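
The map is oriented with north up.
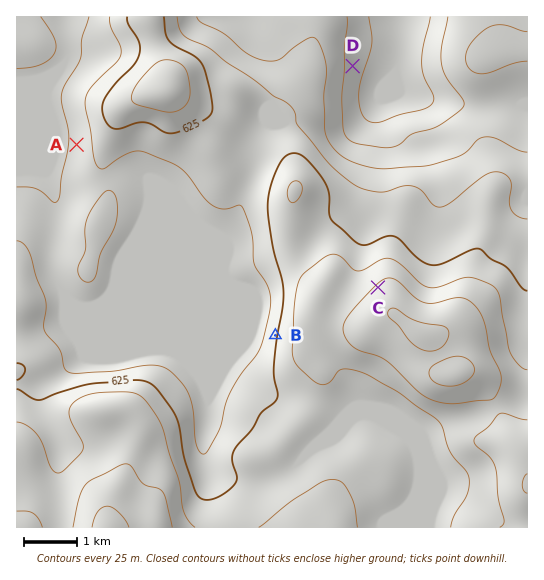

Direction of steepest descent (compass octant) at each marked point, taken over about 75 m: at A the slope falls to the W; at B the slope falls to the W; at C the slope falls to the NW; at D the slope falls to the E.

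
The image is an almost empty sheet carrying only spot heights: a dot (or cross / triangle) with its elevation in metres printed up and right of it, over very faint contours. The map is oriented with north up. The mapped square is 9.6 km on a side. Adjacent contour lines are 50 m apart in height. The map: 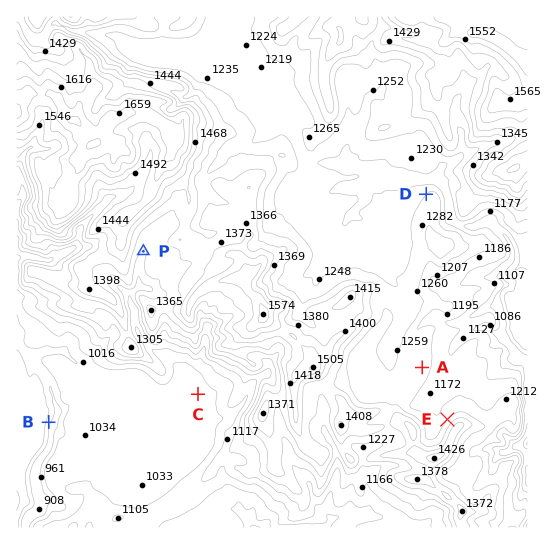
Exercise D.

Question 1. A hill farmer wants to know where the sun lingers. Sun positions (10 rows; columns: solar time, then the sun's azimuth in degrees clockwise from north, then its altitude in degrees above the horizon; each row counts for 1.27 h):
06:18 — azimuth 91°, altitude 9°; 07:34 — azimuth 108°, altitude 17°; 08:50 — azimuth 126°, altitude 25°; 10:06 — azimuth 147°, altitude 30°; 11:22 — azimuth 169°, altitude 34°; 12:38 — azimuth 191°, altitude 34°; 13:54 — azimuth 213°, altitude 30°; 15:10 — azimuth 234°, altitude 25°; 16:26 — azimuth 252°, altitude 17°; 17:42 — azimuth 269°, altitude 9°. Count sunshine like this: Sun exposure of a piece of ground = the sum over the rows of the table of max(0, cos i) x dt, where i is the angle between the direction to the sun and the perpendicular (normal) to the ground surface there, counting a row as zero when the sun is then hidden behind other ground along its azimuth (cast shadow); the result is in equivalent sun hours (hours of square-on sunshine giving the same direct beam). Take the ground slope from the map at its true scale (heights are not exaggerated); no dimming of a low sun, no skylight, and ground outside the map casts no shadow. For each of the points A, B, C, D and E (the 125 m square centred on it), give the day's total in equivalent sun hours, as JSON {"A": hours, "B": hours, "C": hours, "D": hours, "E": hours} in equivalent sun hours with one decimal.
{"A": 5.2, "B": 5.5, "C": 4.8, "D": 4.0, "E": 3.3}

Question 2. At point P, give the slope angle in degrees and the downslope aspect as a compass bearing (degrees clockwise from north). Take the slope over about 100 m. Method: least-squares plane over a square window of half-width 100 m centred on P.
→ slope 6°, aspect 157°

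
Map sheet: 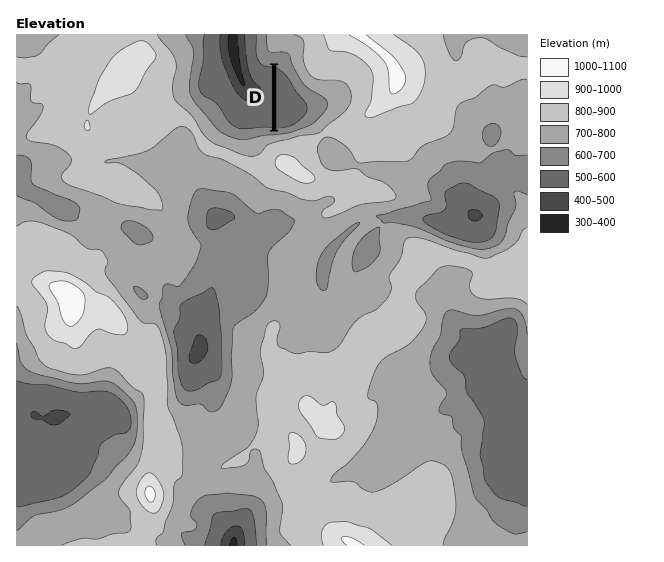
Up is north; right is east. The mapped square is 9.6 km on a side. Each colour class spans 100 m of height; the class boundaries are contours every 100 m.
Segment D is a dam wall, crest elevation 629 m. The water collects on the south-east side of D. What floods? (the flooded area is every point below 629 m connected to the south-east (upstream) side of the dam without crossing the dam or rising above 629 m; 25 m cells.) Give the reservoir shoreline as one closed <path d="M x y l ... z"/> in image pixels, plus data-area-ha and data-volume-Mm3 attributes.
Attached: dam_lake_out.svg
<path d="M279 66l-3 1 1 63 12-1 6-3 14-13 0-9-1-3-9-9-8-15-12-11z" data-area-ha="50" data-volume-Mm3="34.13"/>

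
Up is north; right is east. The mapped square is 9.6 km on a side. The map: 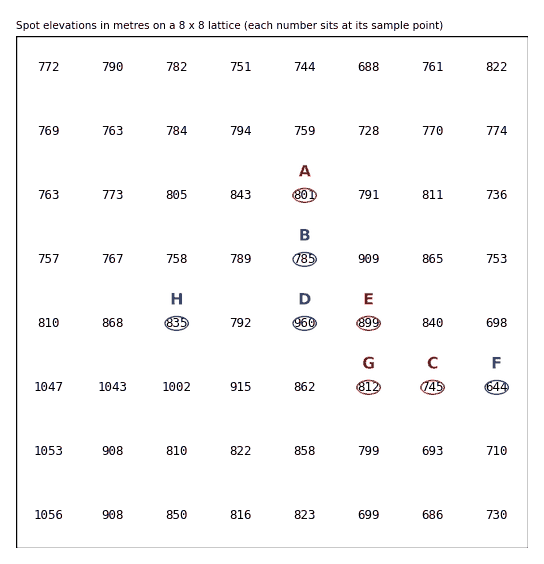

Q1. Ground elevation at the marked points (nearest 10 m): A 800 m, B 780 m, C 740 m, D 960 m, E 900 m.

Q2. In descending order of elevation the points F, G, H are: H G F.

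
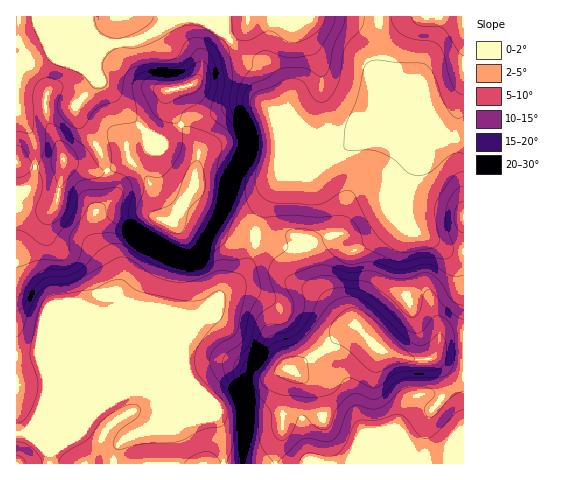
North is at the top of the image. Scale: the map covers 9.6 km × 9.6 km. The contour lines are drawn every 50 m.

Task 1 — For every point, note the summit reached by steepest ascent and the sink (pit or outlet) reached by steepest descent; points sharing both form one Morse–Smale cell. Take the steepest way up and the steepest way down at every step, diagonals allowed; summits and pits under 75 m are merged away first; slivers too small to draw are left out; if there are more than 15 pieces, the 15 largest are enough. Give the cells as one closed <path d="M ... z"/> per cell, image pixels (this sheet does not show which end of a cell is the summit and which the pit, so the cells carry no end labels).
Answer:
<path d="M378 16l-361 0-1 93 59-3 2 10 5 11 17 21 8 21 3 1 21-9 22 26 9 17 4 17 24 1 41 20 25-2 4-26 21-40 47-20 7 0 9-5 33-26 48 15 25 0-19-23-39-16-7-5-5-19 2-32z"/><path d="M256 240l-2 11-10 22-23 21-7 12-20 12-99 41-55 55 6-18 0-20-6-20-1-2-22 2-1 107 260 1 0-11 7-25 1-37 7-19 13-11 25-15 13-14 13-2 7 3-16-13-27-28-13-5-9-8-5-10-2-14-5-7z"/><path d="M382 123l-5 0-9 6-24 20-9 5-7 0-47 20-21 40-4 15 0 12 29 7 5 7 2 14 5 10 9 8 13 5 27 28 11 8 21 20 24 9 22 3 11-5 7-15 22-3 0-198-39-1z"/><path d="M355 330l-13 2-13 14-25 15-13 11-7 19-1 37-7 25 0 10 187 1 1-125-19 0-4 3-9 16-13 2-36-9z"/><path d="M64 161l-7 41-5 6-9 2-27-4 0 149 23-1 1 2 6 20 0 20-5 17 46-48 18-40 16-23-5-10-1-19-20-34-2-11 3-17 13-10 4-7-4-20-1-3-13 1z"/><path d="M131 161l-23 10 5 23-4 7-13 10-2 6 0 19 6 13 13 18 3 11 0 14 5 10-16 23-17 41 7-7 9-5 90-36 15-8 5-4 7-12 23-21 11-27 0-6-24 2-41-20-24-1-4-17-9-17z"/><path d="M463 16l-84 1 3 26-2 32 5 19 7 5 39 16 20 23 13 0z"/><path d="M75 106l-59 4 1 95 26 5 9-2 5-6 7-41 31 11 13-1-9-23-17-21-5-11z"/>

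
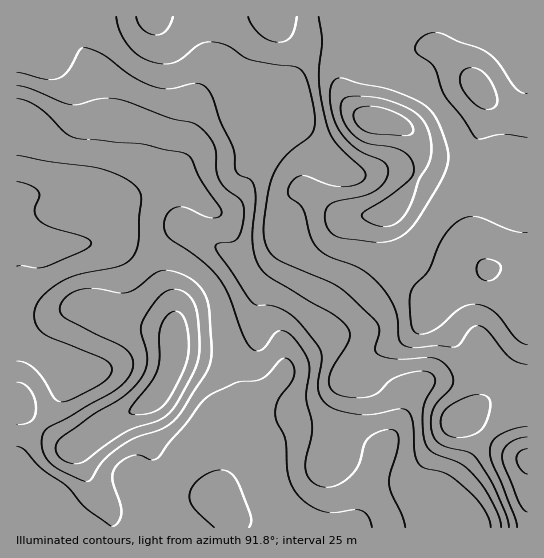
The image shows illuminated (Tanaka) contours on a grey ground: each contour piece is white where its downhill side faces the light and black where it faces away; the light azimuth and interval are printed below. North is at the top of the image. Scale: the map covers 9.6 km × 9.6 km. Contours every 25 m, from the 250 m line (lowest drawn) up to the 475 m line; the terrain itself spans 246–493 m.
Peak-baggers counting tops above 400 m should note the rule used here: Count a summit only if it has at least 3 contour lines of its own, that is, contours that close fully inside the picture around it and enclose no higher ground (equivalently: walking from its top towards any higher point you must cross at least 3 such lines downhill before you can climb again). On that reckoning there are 1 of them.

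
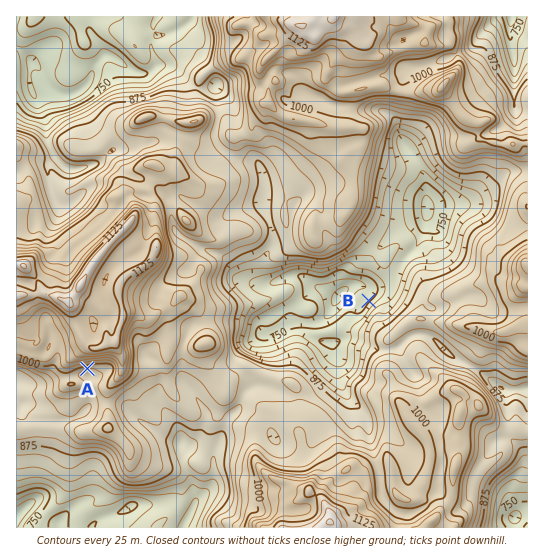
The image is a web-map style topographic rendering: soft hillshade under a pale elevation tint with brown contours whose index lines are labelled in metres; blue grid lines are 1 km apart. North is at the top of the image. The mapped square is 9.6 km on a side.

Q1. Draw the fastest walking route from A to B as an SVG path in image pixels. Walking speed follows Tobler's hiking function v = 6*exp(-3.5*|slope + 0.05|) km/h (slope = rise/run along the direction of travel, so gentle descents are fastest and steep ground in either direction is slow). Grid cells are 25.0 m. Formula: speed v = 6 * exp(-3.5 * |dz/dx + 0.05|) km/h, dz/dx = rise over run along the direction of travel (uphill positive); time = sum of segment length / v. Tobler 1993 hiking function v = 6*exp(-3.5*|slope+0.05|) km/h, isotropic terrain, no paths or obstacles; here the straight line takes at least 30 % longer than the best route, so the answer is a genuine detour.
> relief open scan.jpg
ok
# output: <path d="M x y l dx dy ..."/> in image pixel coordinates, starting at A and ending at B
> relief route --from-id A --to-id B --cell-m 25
<path d="M87 369l4 0 3 1 16 16 3 1 5 0 27-13 24 0 2-1 6-6 2-1 39 0 11-5 4 0 5-3 28 0 11-5 13-14 11-5 8 0 29-15 7-6 24-12"/>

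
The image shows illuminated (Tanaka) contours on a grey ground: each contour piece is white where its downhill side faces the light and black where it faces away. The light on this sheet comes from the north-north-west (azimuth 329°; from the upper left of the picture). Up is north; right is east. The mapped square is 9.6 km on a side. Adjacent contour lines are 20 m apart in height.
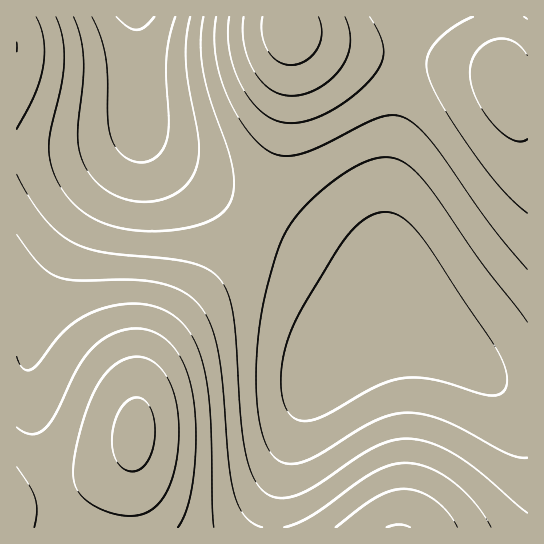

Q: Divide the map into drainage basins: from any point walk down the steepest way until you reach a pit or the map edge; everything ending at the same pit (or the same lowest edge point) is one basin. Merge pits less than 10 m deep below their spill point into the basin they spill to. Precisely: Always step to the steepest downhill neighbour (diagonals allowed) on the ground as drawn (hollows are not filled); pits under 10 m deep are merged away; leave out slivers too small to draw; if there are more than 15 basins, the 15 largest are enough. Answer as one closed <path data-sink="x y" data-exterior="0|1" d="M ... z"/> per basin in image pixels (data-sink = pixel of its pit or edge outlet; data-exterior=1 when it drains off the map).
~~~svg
<path data-sink="381 310" data-exterior="0" d="M290 28l1 35-7 68-9 44-11 31-23 39-61 69-21 28-18 37-4 22-6 70 0 56 396 1 1-435-17-4-8-13-12-5-133-19-45-12-16-7z"/><path data-sink="137 17" data-exterior="1" d="M287 16l-271 1 1 511 114-1 1-72 7-64 6-24 14-25 10-15 72-82 15-23 16-37 11-46 5-38 3-62z"/><path data-sink="413 17" data-exterior="1" d="M501 16l-212 0-1 7 1 4 10 8 47 14 44 8 83 10 22 5 10 5-4-22z"/>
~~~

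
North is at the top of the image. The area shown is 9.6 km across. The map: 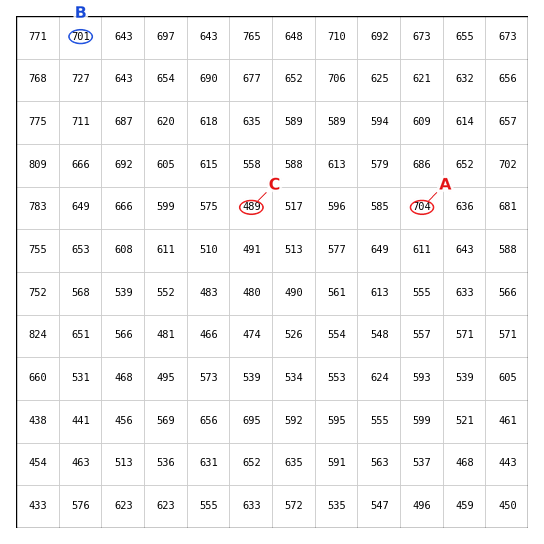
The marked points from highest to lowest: A B C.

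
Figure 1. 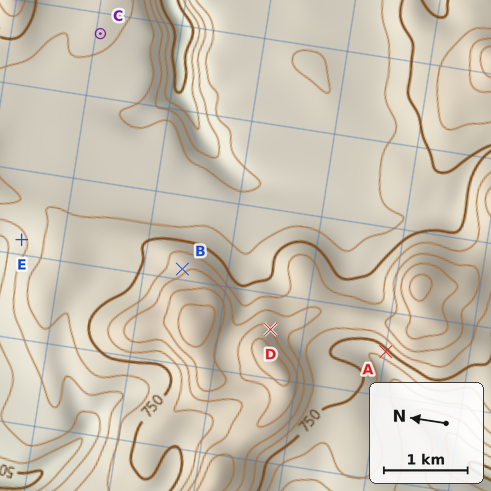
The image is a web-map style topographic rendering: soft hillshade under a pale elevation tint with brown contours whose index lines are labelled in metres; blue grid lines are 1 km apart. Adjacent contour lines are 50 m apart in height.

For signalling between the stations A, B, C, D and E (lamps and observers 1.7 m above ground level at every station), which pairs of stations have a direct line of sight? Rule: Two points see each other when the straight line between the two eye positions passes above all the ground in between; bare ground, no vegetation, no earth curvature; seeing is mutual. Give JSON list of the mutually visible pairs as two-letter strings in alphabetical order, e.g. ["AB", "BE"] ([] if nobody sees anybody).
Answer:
["AD", "BC", "CD"]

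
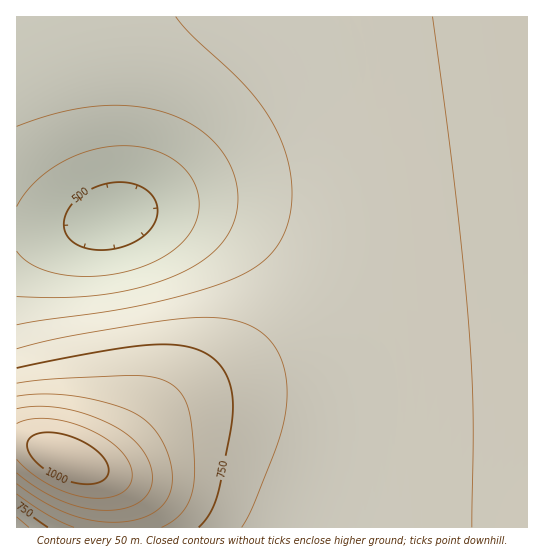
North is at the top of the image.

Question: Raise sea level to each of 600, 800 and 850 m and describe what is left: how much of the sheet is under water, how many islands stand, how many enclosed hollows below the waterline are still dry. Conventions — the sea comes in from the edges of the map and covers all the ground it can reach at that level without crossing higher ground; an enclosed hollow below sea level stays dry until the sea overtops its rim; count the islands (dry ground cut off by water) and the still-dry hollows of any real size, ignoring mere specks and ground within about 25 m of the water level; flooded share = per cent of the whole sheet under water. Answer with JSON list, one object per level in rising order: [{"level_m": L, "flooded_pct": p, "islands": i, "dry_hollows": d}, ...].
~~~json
[{"level_m": 600, "flooded_pct": 14, "islands": 0, "dry_hollows": 0}, {"level_m": 800, "flooded_pct": 90, "islands": 0, "dry_hollows": 0}, {"level_m": 850, "flooded_pct": 94, "islands": 0, "dry_hollows": 0}]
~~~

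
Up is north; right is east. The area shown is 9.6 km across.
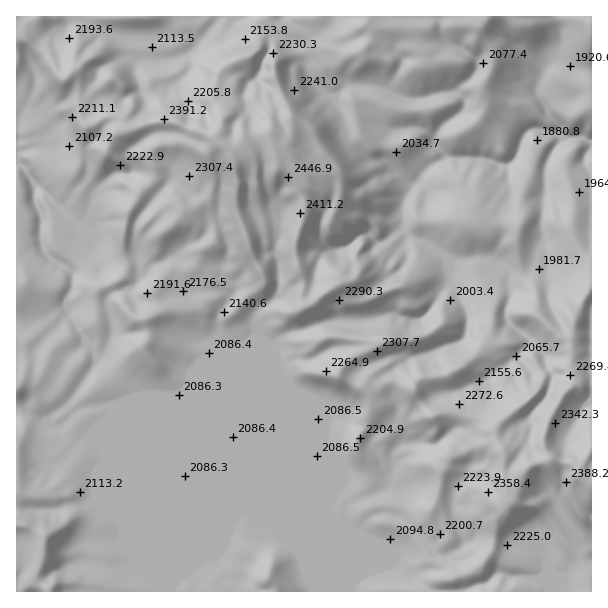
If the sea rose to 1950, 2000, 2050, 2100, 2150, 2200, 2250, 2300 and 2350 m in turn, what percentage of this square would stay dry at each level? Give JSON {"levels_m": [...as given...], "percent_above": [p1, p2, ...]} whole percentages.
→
{"levels_m": [1950, 2000, 2050, 2100, 2150, 2200, 2250, 2300, 2350], "percent_above": [95, 90, 84, 58, 42, 31, 22, 14, 8]}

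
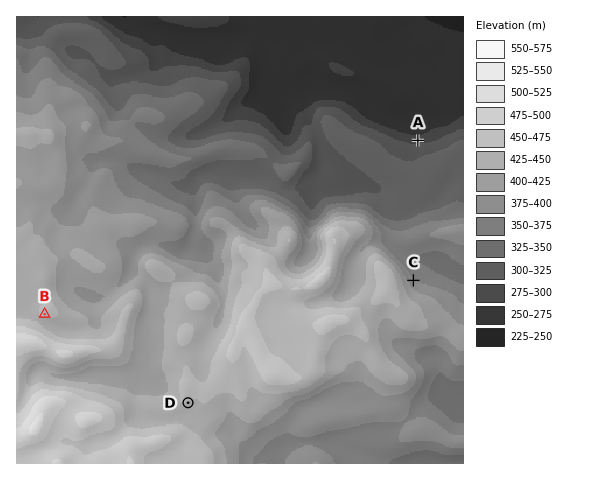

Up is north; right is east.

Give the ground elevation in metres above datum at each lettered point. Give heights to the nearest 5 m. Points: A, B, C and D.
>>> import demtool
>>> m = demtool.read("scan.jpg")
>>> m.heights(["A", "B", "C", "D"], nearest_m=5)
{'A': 290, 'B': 480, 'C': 405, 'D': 475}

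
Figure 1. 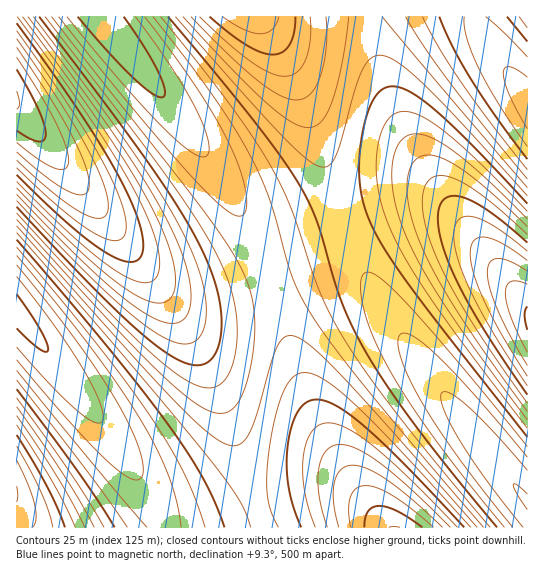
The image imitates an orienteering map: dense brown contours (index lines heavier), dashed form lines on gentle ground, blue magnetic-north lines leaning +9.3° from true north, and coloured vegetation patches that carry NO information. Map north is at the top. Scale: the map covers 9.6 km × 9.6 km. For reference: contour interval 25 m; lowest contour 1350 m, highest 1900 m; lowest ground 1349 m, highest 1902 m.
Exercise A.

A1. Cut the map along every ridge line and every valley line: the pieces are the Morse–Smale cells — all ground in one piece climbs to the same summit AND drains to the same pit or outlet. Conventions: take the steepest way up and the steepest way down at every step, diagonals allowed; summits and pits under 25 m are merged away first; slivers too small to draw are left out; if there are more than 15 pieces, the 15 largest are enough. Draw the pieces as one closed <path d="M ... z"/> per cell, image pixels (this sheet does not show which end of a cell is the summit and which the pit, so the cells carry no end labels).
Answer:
<path d="M17 107l-1 206 59 73 46 64 36 59 6 12 0 7 100 0-38-121-28-61-30-48-34-45z"/><path d="M101 16l-85 1 1 92 83 101 48 63 18 18 19 8 21 0 25-6 38-12-5-18-16-37-29-52-39-56z"/><path d="M350 257l-25 4-56 20 43 128 17 36 20 33 37 50 141 0 1-27-92-116-43-62-33-60z"/><path d="M423 197l-36 4-42 14-2 4 20 50 30 54 59 83 75 94 1-194-69-88-18-15z"/><path d="M259 16l-158 1 99 129 29 45 20 39 10 9 14 0 66-22 2-4-38-118-20-42z"/><path d="M475 16l-109 0-1 5 23 73 27 57 37 58 75 96 1-207-43-59-8-13z"/><path d="M270 281l-64 18-27-2-9-4-13-10-1 2 29 41 28 52 19 48 32 101 121 1-36-50-32-57-13-32z"/><path d="M365 16l-105 1 23 36 20 42 38 120 46-14 23-4 25 3 20 15 1-2-41-62-18-34-22-62z"/><path d="M17 313l-1 196 7 10 1 8 138 1 1-7-6-12-36-59-46-64z"/><path d="M342 216l-69 23-14 0-8-7 18 47 4 1 62-21 15-2 9 6z"/><path d="M527 16l-51 1 1 9 8 13 42 58z"/>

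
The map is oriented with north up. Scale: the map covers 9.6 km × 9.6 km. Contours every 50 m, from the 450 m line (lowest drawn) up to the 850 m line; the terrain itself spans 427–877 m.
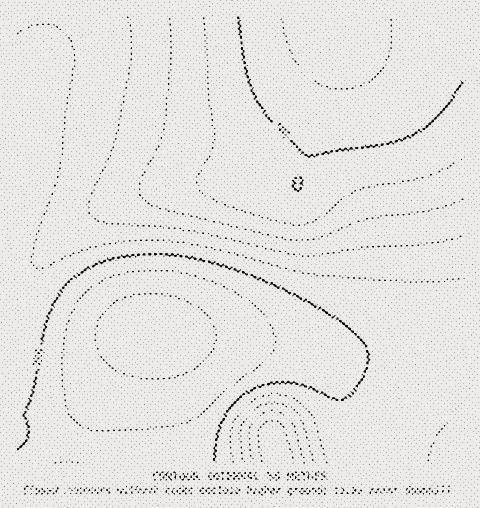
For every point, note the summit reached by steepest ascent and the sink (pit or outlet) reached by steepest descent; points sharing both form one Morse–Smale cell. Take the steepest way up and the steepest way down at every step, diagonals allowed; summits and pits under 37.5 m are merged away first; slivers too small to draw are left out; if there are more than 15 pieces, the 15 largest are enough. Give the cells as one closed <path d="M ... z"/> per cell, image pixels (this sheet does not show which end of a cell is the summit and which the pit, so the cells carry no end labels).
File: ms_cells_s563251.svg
<path d="M463 16l-447 1 1 447 60-1 16-50 14-30 23-37 13-13 5-2 121 14 54 12 25 0 28-4 68-17 20-3z"/><path d="M157 331l-14 2-13 13-17 26-20 41-16 51 280-1-13-65-12-21-13-12-24-12-24-7-74-8z"/><path d="M463 333l-19 3-51 14-45 7-25 0-42-10-5 1 19 5 18 8 12 9 11 12 9 20 12 62 106 0z"/>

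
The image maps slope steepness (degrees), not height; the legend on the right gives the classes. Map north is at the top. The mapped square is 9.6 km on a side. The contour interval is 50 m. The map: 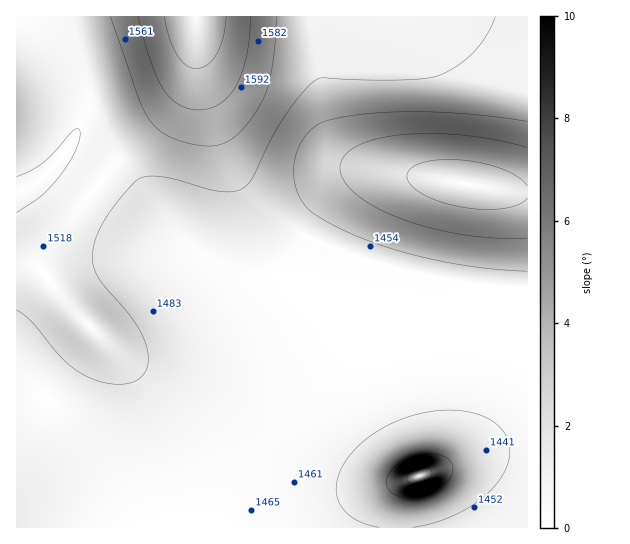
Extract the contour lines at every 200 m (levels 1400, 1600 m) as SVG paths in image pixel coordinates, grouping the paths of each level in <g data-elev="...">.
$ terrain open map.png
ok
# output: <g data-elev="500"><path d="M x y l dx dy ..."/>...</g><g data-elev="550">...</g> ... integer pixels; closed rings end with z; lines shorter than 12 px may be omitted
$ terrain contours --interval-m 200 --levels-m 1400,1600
<g data-elev="1400"><path d="M402 497l-11-5-3-3-2-6 3-10 10-10 14-7 16-2 13 2 9 6 2 5-1 7-4 7-7 7-19 8-11 2z"/><path d="M527 238l-30 0-32-3-32-6-30-10-26-11-20-13-12-13-5-13 1-7 3-5 11-10 19-7 25-5 31-2 33 2 34 5 30 8"/></g><g data-elev="1600"><path d="M138 17l13 46 12 26 7 9 9 7 10 4 10 1 11-2 11-5 8-8 8-10 5-14 5-16 4-38"/></g>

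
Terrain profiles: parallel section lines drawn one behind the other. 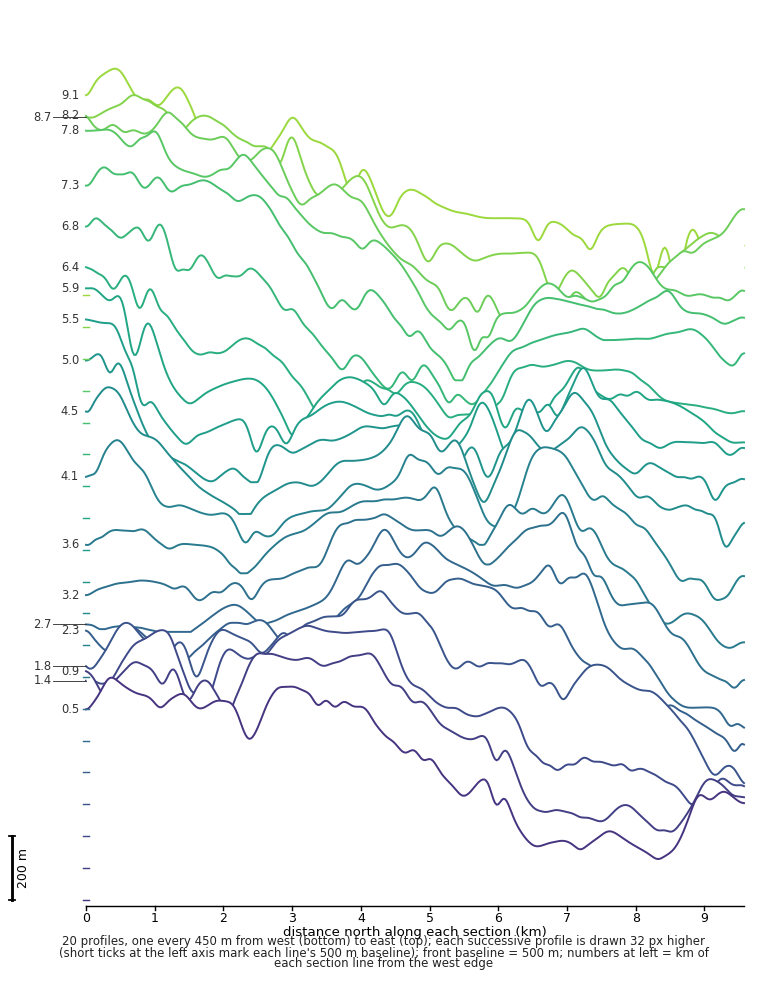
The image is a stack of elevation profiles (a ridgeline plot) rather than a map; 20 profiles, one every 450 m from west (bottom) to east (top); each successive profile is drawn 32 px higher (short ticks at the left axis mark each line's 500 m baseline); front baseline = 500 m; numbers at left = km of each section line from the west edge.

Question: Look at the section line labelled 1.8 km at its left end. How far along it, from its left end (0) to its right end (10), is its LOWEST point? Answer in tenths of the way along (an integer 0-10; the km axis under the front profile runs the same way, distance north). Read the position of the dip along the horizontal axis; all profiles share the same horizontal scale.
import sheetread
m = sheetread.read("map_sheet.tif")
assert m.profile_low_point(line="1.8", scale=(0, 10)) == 10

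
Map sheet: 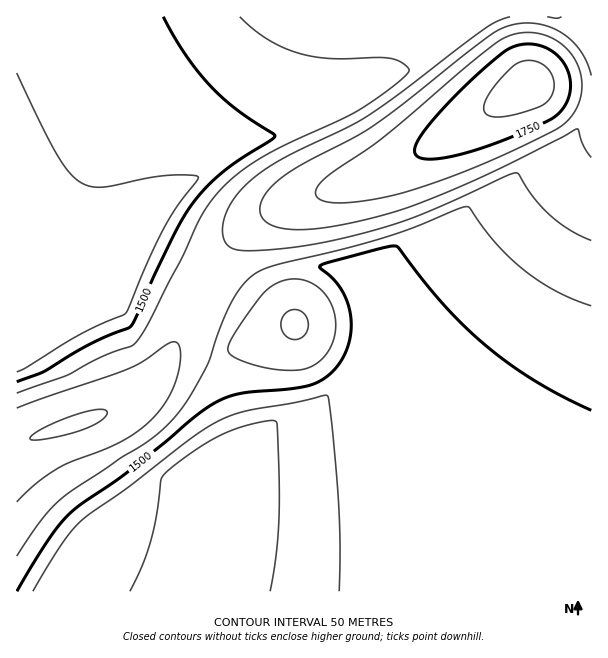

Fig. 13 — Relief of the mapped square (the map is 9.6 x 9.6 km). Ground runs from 1350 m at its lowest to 1830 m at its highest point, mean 1520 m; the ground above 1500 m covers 44.2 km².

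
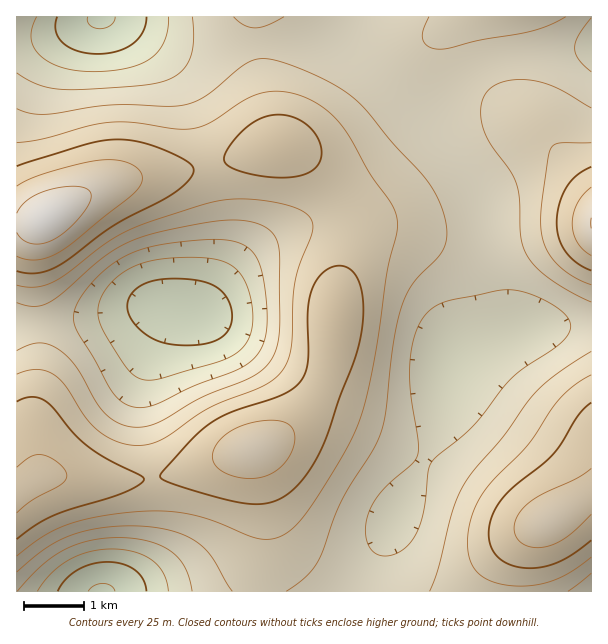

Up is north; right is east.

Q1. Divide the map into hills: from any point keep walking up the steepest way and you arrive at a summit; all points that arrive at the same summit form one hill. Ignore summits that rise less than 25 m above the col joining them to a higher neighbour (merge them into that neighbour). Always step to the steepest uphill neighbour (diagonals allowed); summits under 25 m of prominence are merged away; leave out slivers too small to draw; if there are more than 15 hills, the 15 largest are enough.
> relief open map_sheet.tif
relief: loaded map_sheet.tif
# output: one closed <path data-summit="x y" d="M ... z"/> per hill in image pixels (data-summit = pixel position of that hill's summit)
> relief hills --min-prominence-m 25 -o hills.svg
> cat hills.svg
<path data-summit="254 449" d="M437 132l-1 6-6 8-49 46-31 18-48 14-32 16-16 12-25 24-28 34-25 0-7 5-15 30-12 41 0 34 10 56 4 28-2 27-4 17-11 19-10 11-18 14 249-1 2-12 18-31 54-110 12-37 6-38 10-8 29-12 15-10-12-45-6-64-4-23-12-21z"/><path data-summit="47 218" d="M354 16l-337 0-1 308 14 1 48-5 44-7 21-6 28 0 17 5 10 0 13-12 18-24 32-30 33-18 56-18 18-10 39-31 29-31 0-7-17-19-30-24-45-46-1-4z"/><path data-summit="591 224" d="M591 16l-235 0-13 22 12 16 34 34 30 24 15 16 46 64 7 21 6 66 13 53 0 4 30-10 42 0 14-2z"/><path data-summit="548 521" d="M591 325l-55 1-15 4-47 19-12 6-10 8-6 38-12 37-54 110-18 31-2 8 0 5 232-1z"/><path data-summit="17 492" d="M171 307l-28 0-44 11-83 8 1 266 93 0 19-14 13-15 9-20 5-25-2-32-12-66 0-34 8-29 16-37 7-8 8-3z"/>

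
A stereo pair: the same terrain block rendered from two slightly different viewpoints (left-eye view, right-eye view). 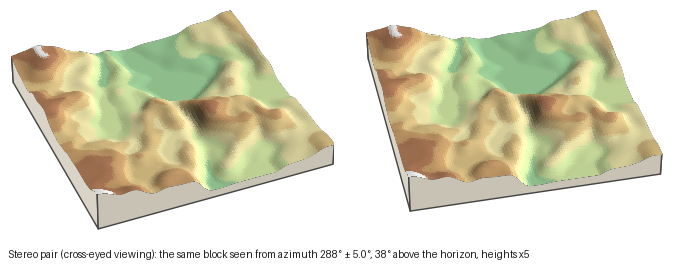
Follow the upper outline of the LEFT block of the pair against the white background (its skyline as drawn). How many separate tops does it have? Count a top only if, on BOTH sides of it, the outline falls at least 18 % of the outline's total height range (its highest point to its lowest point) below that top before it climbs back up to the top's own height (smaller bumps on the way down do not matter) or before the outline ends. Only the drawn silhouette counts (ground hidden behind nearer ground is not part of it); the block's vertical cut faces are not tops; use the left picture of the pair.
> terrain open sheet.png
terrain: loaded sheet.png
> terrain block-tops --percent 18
1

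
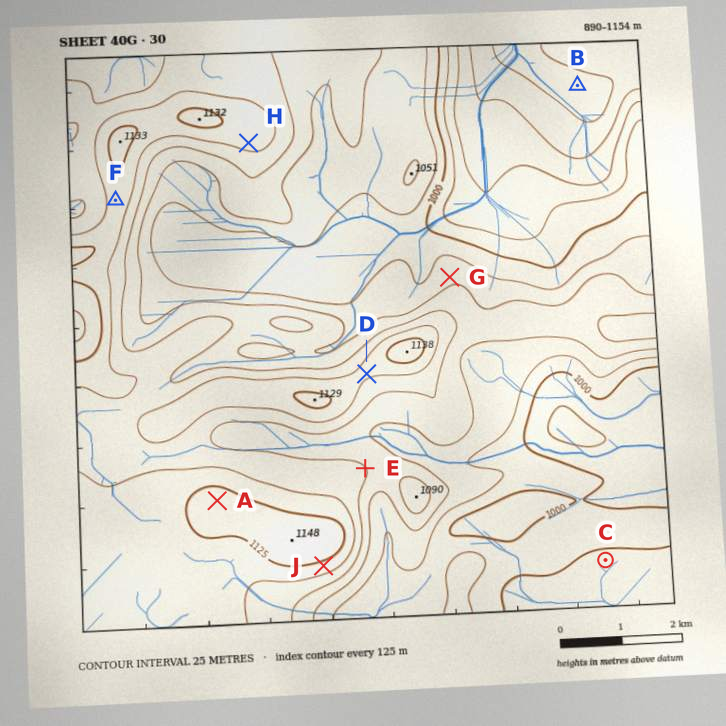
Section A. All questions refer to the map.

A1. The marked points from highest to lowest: A C B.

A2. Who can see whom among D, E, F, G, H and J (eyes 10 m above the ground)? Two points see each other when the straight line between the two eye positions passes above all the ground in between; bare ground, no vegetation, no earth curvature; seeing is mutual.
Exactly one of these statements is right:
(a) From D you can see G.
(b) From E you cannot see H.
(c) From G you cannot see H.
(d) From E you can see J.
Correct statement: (b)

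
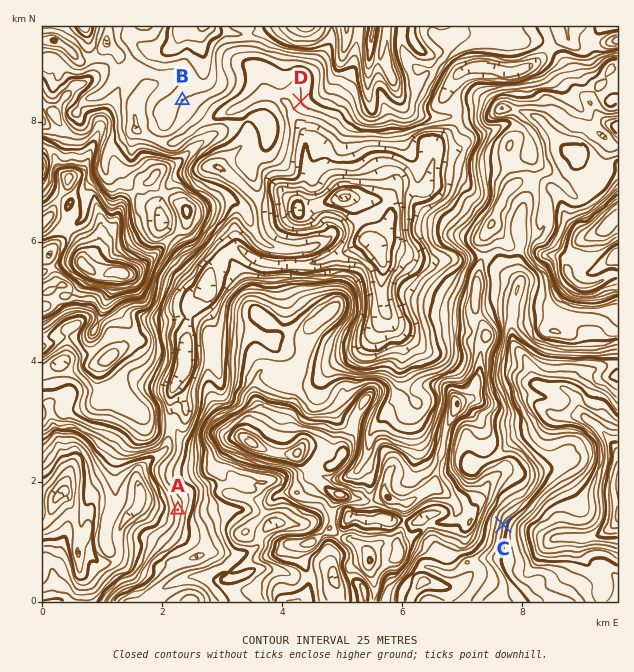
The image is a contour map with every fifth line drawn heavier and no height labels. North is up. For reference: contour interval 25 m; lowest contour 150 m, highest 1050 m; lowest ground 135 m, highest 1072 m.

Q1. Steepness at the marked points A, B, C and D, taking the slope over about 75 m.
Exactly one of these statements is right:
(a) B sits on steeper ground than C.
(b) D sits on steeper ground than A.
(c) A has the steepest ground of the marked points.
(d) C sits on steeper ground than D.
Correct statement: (d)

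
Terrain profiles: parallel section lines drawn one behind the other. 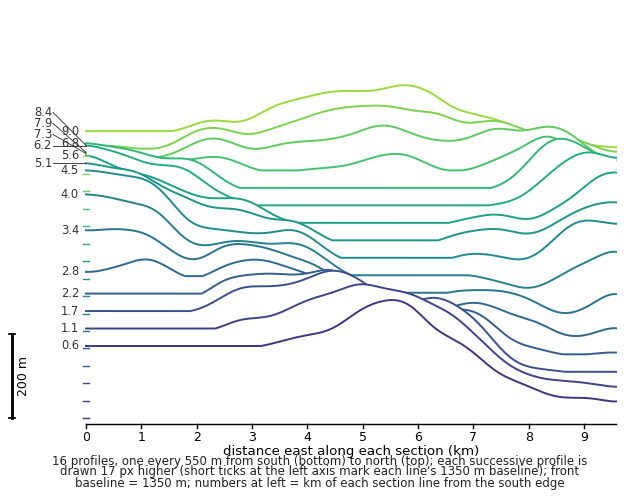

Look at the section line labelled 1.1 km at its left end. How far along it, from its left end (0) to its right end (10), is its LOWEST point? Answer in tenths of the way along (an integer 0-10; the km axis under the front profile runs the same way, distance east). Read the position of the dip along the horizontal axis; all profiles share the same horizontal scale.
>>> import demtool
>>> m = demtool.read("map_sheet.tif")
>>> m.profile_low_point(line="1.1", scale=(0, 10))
10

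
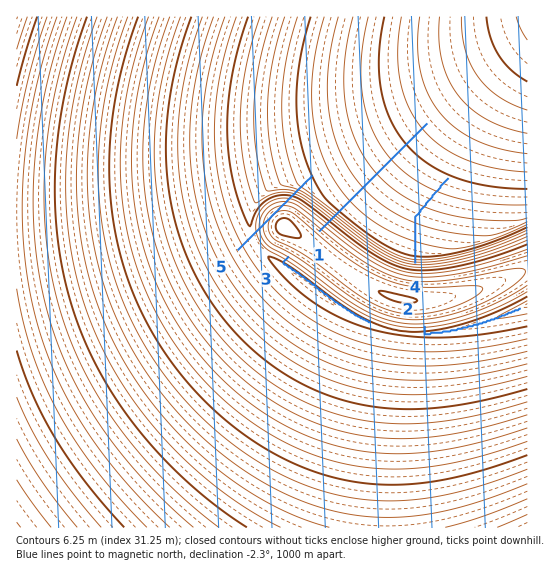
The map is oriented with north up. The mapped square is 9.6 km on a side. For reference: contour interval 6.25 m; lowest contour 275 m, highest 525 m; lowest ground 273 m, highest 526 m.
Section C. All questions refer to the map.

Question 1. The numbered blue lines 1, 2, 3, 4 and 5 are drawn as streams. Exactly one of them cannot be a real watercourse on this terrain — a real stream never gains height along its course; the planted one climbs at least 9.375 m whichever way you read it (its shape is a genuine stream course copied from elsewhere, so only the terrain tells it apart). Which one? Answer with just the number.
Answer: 5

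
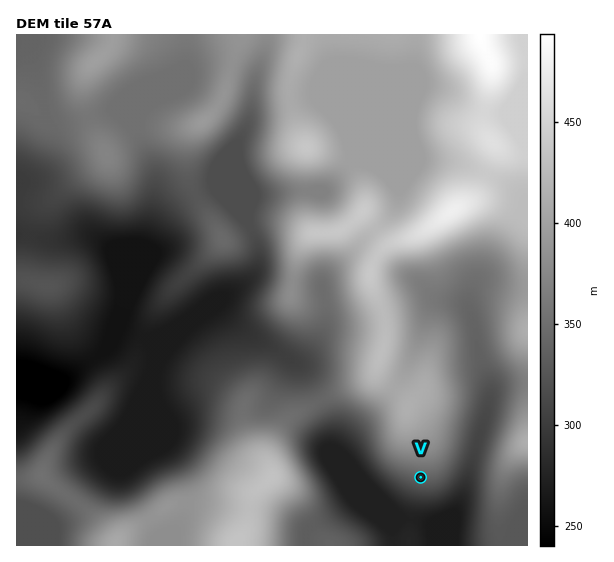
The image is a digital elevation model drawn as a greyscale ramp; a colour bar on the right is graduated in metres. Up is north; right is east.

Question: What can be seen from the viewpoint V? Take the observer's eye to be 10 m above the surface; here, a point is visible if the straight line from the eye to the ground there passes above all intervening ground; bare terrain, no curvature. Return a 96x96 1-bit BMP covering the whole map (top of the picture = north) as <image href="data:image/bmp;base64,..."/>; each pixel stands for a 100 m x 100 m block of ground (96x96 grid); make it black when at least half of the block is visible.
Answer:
<image width="96" height="96" href="data:image/bmp;base64,Qk2+BAAAAAAAAD4AAAAoAAAAYAAAAGAAAAABAAEAAAAAAIAEAAATCwAAEwsAAAIAAAAAAAAA////AAAAAAAAAAAAAB/8P/////8AAAAAAA/8f/////8AAAAAAA////////MAAAAAAA///////+AAAAAAAA///////+AAAAAAAA///////+AAAAAAAAf//////+AAAAAAAAf/////H+AAAAAAAAP////8D+AAAAAAAAH///n8B+AAAAAAAAD///D+B+AAAAAAAAB//8D+A+AAAAAAAAB//wD+A+AAAAAAAAB//AH+AfAAAAAAAAB/+AH+AfAAAAAAAAD/4AH+APgAAAAAAAD/gAH+AP8AAAAAAAD/AAH8AH8AAAAAAAH/AADwAH8AAAAAAAH+AABAAD4AAAAAAAD+AAAAAB4AAAAAAAD+AAAAAB4AAAAAAAB+AAAAAA4AAAAAAAA8AAAAAAYAAAAAAAAcAAAAAAIAAAAAAAAAAAAAAAIAAAAAAAAAAAAAAAAAAAAAAAAAAAAAAAAAAAAAAAAAAAAAAAAAAAAAAAAAAAAAAAAAAAAAAAAAAAAAAAAAAAAAAAAAAAAAAAAAAAAAAAAAAAAAAAAAAAAAAAAAAAAAAAAAAAAAAAAAAAAAAAAAAAAAAAAAAAAAAAAAAAAAAAAAAAAAAAAAAAAAAAAAAAAAAAAAAAAAAAAAAAAAAAAAAAAAAAAAAAAAAAAAAAAAAAAAAAAAAAAAAAAAAAAAAAAAAAAAAAAAAAAAAAAAAAAAAAAAAAAAAAAAAAAAAAAAAAAAAAAAAAAAAAAAAAAAAAAAAAAAAAAAAAAAAAAAAAAAAAAAAAAAAAAAAAAAAAAAAAAAAAAAAAAAAAAAAAAAAAAAAAAAAAAAAAAAAAAAAAAAAAAAAAAAAAAAAAAAAAAAAAAAAAAAAAAAAAAAAAAAAAAAAAAAAAAAAAAAAAAAAAAAAAAAAAAAAAAAAAAAAAAAAAAAAAAAAAAAAAAAAAAAAAAAAAAAAAAAAAAAAAAAAAAAAAAAAAAAAAAAAAAAAAAAAAAAAAAAAAAAAAAAAAAAAAAAAAAAAAAAAAAAAAAAAAAAAAAAAAAAAAAAAAAAAAAAAAAAAAAAAAAAAAAAAAAAAAAAAAAAAAAAAAAAAAAAAAAAAAAAAAAAAAAAAAAAAAAAAAAAAAAAAAAAAAAAAAAAAAAAAAAAAAAAAAAAAAAAAAAAAAAAAAAAAAAAAAAAAAAAAAAAAAAAAAAAAAAAAAAAAAAAAAAAAAAAAAAAAAAAAAAAAAAAAAAAAAAAAAAAAAAAAAAAAAAAAAAAAAAAAAAAAAAAAAAAAAAAAAAAAAAAAAAAAAAAAAAAAAAAAAAAAAAAAAAAAAAAAAAAAAAAAAAAAAAAAAAAAAAAAAAAAAAAAAAAAAAAAAAAAAAAAAAAAAAAAAAAAAAAAAAAAAAAAAAAAAAAAAAAAAAAAAAAAAAAAAAAAAAAAAAAAAAAAAAAAAAAAAAAAAAAAAAAAAAAAAAAAAAAAAAAAAAAAAAAAAAAAAAAAAAAAAAAAAAAAAAAAAAAAAAAAAAAAAAAAAAAAAAAAAAAAAAAAAAAAAAAAAAAAAAAAAAAAAAAAAAAAAA="/>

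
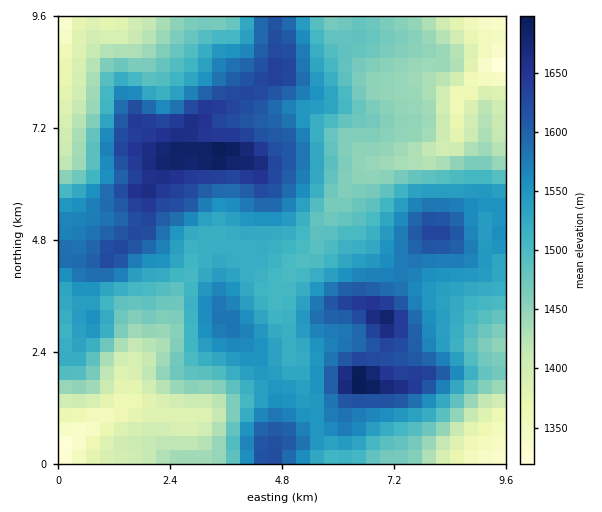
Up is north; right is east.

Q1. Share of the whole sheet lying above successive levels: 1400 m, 90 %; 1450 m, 77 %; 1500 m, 60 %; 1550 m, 36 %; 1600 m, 18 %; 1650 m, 4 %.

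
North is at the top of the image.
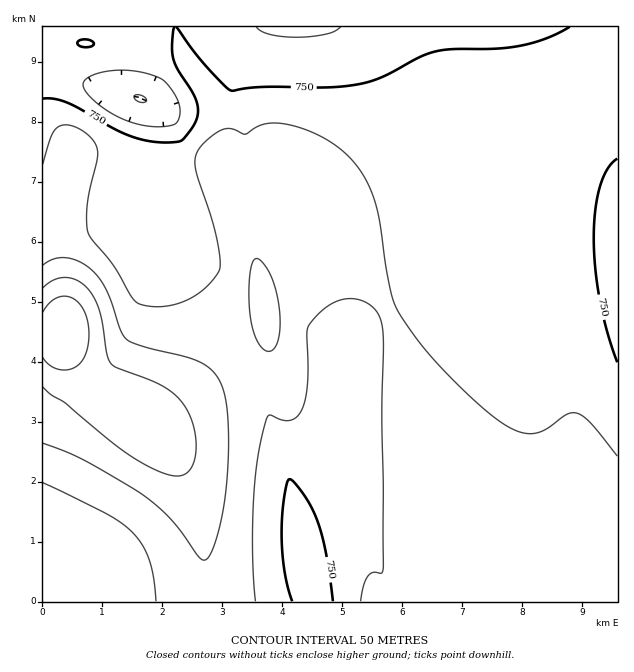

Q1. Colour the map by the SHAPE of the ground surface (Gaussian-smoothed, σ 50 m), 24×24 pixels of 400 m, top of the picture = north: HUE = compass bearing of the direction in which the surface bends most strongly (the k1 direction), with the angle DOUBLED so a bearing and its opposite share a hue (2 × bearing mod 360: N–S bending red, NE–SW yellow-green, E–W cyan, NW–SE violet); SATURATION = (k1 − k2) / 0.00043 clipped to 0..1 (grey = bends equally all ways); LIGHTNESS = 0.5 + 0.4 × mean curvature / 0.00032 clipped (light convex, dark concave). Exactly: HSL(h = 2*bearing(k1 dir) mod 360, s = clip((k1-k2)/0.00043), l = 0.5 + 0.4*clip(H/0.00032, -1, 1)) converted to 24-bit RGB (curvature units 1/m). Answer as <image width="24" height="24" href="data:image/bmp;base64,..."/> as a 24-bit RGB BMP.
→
<image width="24" height="24" href="data:image/bmp;base64,Qk32BgAAAAAAADYAAAAoAAAAGAAAABgAAAABABgAAAAAAMAGAAATCwAAEwsAAAAAAAAAAAAAinl1hHp3fXV9Z2Z/ZWd/kphywMZtsbdui6ZuZn2FUleCNwhzdrdmn85zliCnuKt3jph8fIyAeYmGd4KGd3uEeHqDe3uBfn6AjXtviHtwfXNybGl4aGt4kpxpvMdor7tujqVwZHKDTU2CNwiBd75qg8ZakS2kurN5lp98fYuDeoeIdnyGdXeEeHiDfHuBfn6Aj4Boi31qgHNsdGlzb3Npj6Vfrcpjpr1tjqByYmeBRTGCLxmkb8FnXhy1nmlru7l5nKR8foqFeoGHdXaGdnWEeniCfXyBfoGAjohlin5ngW9nd2Rpenxmh7NZl85hl7ptjJd1ZGCBNgx0UrppaMVkThiQlpl6ub14naZ8f4iHeHqGd3OFeXSEfHiCfn2BfoV+hIlqhHlshWNpfWNmeo9lfcRfgM1nhq5xj4t2aV+COQqAYMNiUcBmSh+EkJp2s793mqZ8foKGenaGenKFfHSEfXmCfoCBfI17doR2gW9/iWWBinSDdqt6c9B0dcF4fJp5jXJ4ak6GPBKnYMVhIBeqVE+HhqB0q8B2lqB8f3yEfnOFfXKFfnWDf3uBf4V+e5l4enSPd2ePdWuXgaOoiseni8ueg6eYlG+WlGt8XByHTsRWYcZiMQyHZYOLgKRzpb51kph7gneEgXKFgHKEf3eCgH2BgI17e6Z0rW2cZ2mgb5u0gsnFk8u6lbGnmXadn1uXnWl5ZxSVfctsWcFnMQ99ZZCPfKZxoLtzj455hHSEgnGEgXSDgHmBgYJ+g5h4fbBy0sQpM75eYs/De8zDjbGvpH6Zq1iWpFaUqluBnRfDhs1xHia2OTaMZZOLeqZvm7Ryh3d2g3KBg3ODgXeCgHyAgod9iKV1gLNw7OFyI/s0AOOHZLKpk3iUp1uDrFKKo1uStSOxutFlkc52PA6VWHGMZ5KGeqRulapxg3R8gnN/gXaBgHqAgH6AhI17j7Bzg61v9evTqe6gAOSqJYCNhmJ1mFp1oluAnmSLuBe6wt2GmMt2QxKHX3eLaZGDeqFujZtygXR8gXV/gHmAfnx/f4F+iZV5l7hxg6Bw9O7X7/DaT46+DjV0eV5zhmVzlGd6ml+K3hG7y+KI1DG/WziQZXmKbZCCep9wiIt1gHZ9f3l/fnt/fX5/gIN9jp13n7pwhJNu8ffP8dfBwlPIIA2CZ152em92h213hS6W2NpY0OWIjhS4cmmLbHuKcZCCeph0gHl7f3l/fXt/fH1/fX+AgYV9laN1pbhwiml1v/te8LVv2SqHYxaLaWd2c3B2fXB0dR2PtuF1yeSAfR2dfXSKcn+KdZGEeop5f3qAfXuAfHyAfH6AfYCAg4h8m6d1q7Nvg2SHgPMA5sYQqCAvhDl6cG51cW50eGl1mRWvtOdvy99AkEGbg3yIeIWLeoyFfnyBfXuBfHuBfH2BfH6BfYCBhYl8oah0rKhwgGCGz9BLq6M3flZOcml3dW52c210ZDl7otkyr+ptrBm8j4p0gId/fIeHfX+CfHuCfHuDfHuCfHyCfH6CfoCBh4p9paZ1ppVvg16HyKdro4lsdm18bWh8dWx8c218VhyDnt1tqud0cSeYhJF6fIl8fIWFe36FenqFfHuEfXuDfXyDfX2Cfn+BiYl9opx2oYVvh1yLxqBvq4txeG+FY2SKZmaSYmKcUBO/od2MidpldkCgg4+FfoyNeYCMeHiJe3mHfXqGfnuEfnyDfn2Df36CiId+nJF3nHZvilyOwZ92sJuDb4uwU4jeXITzPCz/b2HoutS0pSLhmIGciZGZen6Ze3SSfXWOf3eKgHmHgHuFgHyEf3yDgH6Dh4N/lod5mHB1i16Rn8SZrujljdj/Upf/LhzvagCL2pRE5eNnoiSzkqKdioWfiXSciHCYiHKTiHWOh3iJhHuGgXyFgHyEgH2Ehn+BkX97lXGAiWOTiO6mfu5NiVgNMBYDMhQBMwIAs/8Ddv8/OzutiJmNlXqXlG+alG2ZlG+WknKPjHiIh3yHgX2Ff3yGf3yGhn6HjXyBknOIhmmTuZYAcz8ARCAAMxUCXDEOAPKbkf+lA/3zXpp9iotwiXBxjG6AkG2JlGqKk3CCjXiAh36DgH+FfHyHfXuIhHyJjHuJkXWOhnCRzykz40WMjFXrX5L/I1//gv7DefJtSB6EdYlZgYhbhIJhgHlpgWxwi2dzkXBvjn95h4WAf4OFe36He3mJgXmKi3mMj3WPiHWOf5fLmKHWiITXcGjEYg6wo+Rtl9lPYCV2eoVbe4ZZeYVacoBgdWtkg3VnkIltj5F2g4t7fYaCeoCGeHiGf3eHh3eKjXaMjHeM"/>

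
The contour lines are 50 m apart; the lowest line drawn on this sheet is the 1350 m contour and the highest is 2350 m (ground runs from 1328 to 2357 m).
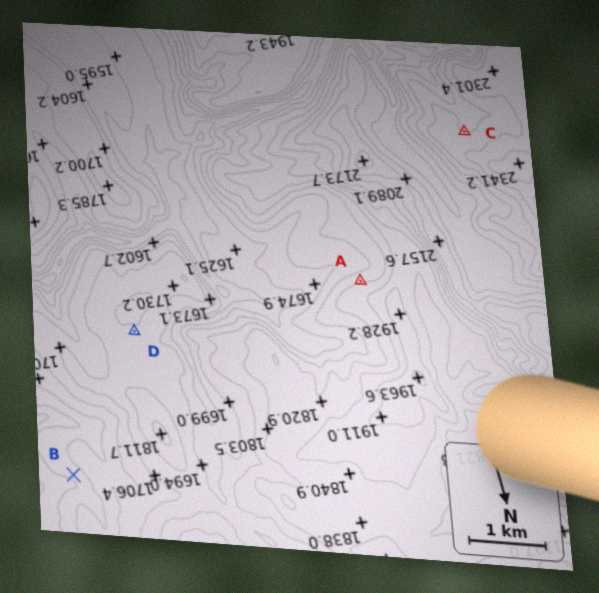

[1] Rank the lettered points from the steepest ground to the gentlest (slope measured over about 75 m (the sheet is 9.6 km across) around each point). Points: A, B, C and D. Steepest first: A B C D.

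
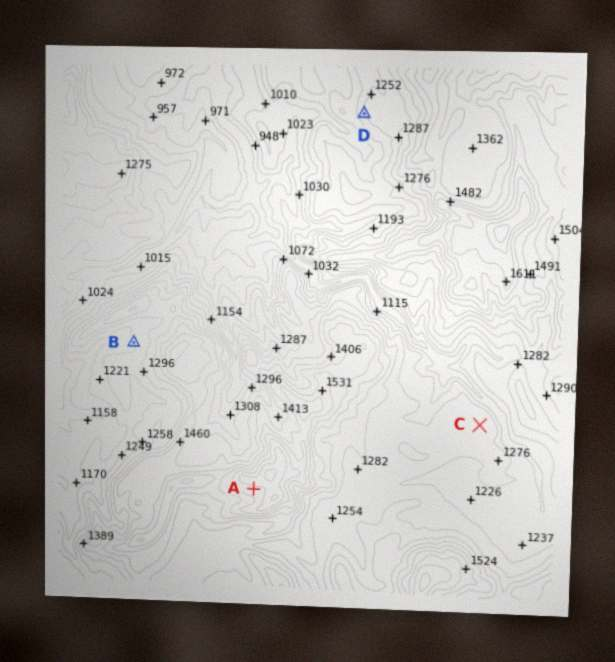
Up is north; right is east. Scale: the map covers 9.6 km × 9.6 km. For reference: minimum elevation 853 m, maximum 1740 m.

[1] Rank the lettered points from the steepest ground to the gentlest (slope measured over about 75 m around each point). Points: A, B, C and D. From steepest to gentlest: D A B C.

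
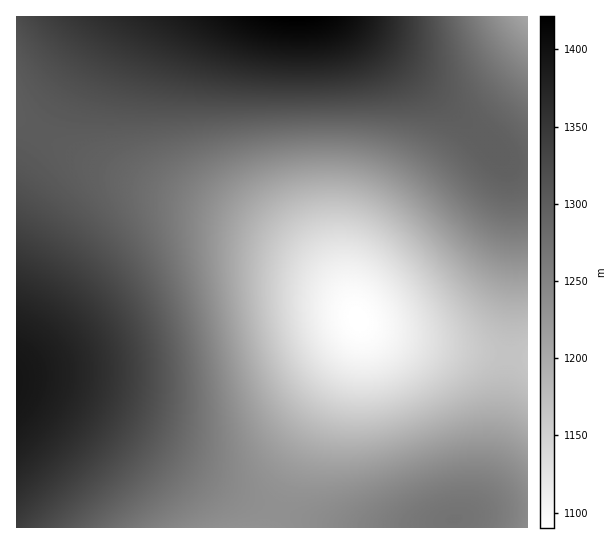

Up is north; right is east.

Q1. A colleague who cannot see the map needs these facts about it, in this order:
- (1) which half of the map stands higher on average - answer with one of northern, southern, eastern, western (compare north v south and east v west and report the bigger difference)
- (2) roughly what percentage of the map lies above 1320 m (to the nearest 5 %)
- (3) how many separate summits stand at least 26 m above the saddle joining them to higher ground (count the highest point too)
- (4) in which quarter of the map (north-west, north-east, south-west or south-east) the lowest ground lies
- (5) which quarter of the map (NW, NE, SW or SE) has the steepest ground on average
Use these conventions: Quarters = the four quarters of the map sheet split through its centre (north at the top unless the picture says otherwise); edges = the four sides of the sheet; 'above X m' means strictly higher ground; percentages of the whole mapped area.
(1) Taken as a whole, the western half is higher than the eastern.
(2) About 25 % of the map lies above 1320 m.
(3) There are 3 summits with 26 m or more of prominence.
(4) Look to the south-east quarter for the lowest ground.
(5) Slopes are steepest in the north-east quarter.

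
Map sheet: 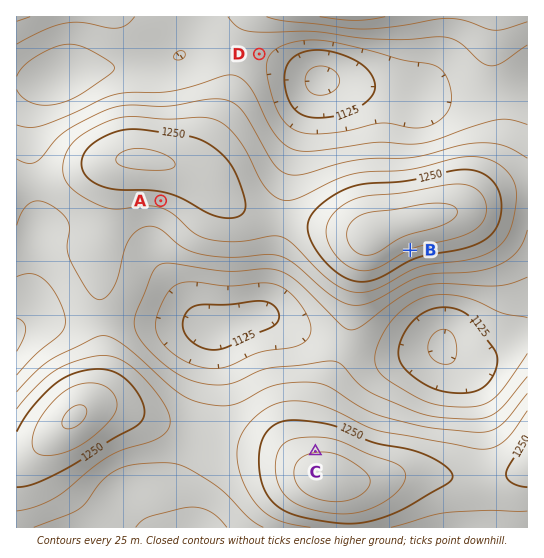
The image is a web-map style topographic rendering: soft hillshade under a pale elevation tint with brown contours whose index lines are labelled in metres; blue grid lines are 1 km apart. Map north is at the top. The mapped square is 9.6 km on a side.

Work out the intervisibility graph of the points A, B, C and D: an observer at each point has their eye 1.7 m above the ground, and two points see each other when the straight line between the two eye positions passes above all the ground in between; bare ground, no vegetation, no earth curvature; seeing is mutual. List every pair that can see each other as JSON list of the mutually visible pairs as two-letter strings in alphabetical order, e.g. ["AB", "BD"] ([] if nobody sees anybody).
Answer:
["AC", "BC"]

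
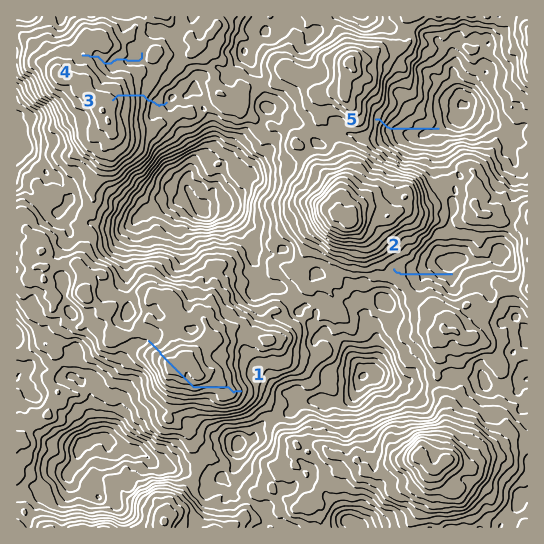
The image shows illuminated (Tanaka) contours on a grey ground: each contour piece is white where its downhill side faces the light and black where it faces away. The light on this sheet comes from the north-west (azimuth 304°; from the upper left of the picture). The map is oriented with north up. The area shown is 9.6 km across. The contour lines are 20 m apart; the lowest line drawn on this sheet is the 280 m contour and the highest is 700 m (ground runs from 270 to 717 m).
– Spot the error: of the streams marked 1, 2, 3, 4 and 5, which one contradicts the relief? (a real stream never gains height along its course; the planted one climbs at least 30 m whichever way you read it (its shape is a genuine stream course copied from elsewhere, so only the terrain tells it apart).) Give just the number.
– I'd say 1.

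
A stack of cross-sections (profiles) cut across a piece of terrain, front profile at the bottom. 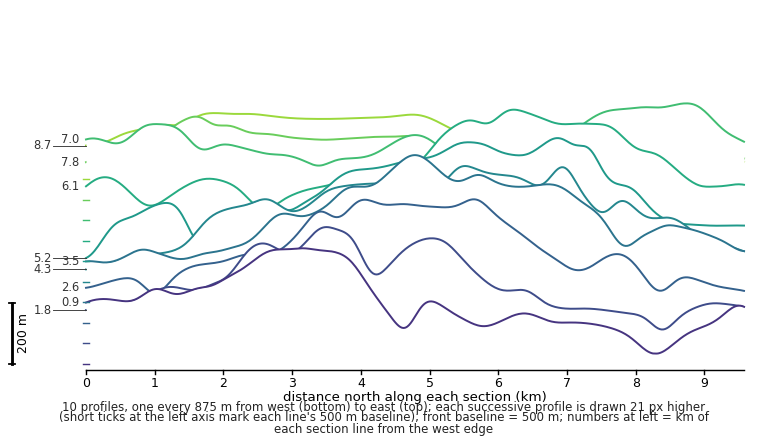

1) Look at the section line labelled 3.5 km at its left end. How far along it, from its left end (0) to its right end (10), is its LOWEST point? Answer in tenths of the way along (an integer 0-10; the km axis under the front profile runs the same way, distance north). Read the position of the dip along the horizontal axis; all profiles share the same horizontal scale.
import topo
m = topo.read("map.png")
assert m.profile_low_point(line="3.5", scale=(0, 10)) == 0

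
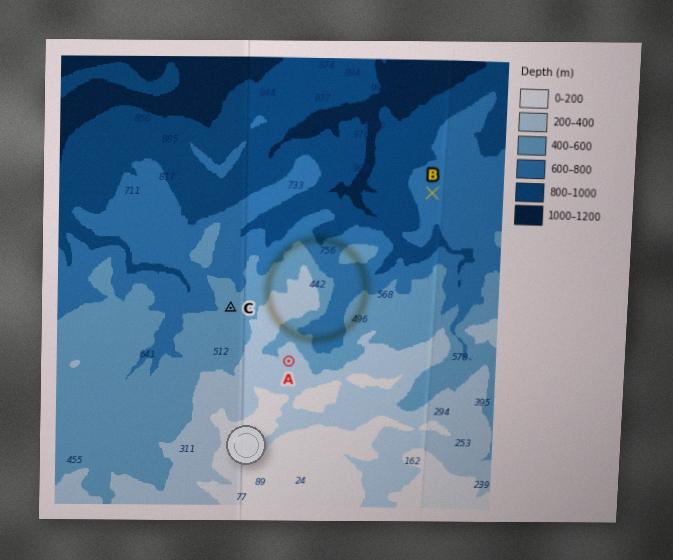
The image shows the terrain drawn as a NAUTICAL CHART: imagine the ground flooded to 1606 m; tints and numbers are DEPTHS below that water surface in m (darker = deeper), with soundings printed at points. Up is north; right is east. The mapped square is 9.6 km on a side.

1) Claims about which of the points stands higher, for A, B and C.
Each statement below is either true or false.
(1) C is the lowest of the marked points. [false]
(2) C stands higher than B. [true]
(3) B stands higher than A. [false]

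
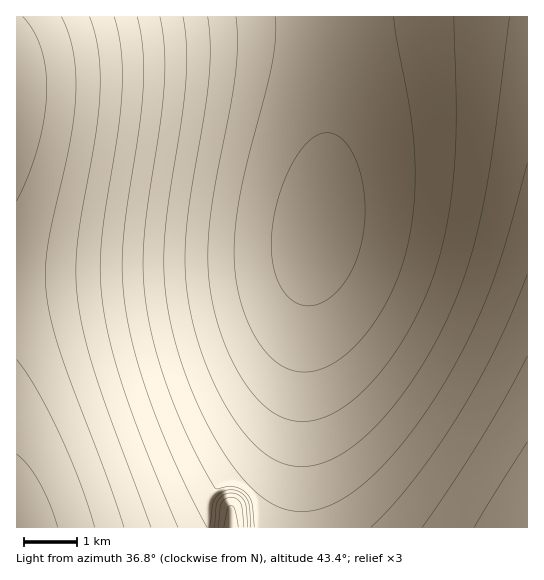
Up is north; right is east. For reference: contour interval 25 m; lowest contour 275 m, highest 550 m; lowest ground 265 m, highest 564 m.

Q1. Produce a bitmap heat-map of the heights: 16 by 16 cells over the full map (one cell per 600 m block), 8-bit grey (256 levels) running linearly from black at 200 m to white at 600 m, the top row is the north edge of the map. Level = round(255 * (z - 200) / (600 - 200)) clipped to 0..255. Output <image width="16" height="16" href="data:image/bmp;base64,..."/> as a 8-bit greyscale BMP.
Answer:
<image width="16" height="16" href="data:image/bmp;base64,Qk02BQAAAAAAADYEAAAoAAAAEAAAABAAAAABAAgAAAAAAAABAAATCwAAEwsAAAABAAAAAAAAAAAAAAEBAQACAgIAAwMDAAQEBAAFBQUABgYGAAcHBwAICAgACQkJAAoKCgALCwsADAwMAA0NDQAODg4ADw8PABAQEAAREREAEhISABMTEwAUFBQAFRUVABYWFgAXFxcAGBgYABkZGQAaGhoAGxsbABwcHAAdHR0AHh4eAB8fHwAgICAAISEhACIiIgAjIyMAJCQkACUlJQAmJiYAJycnACgoKAApKSkAKioqACsrKwAsLCwALS0tAC4uLgAvLy8AMDAwADExMQAyMjIAMzMzADQ0NAA1NTUANjY2ADc3NwA4ODgAOTk5ADo6OgA7OzsAPDw8AD09PQA+Pj4APz8/AEBAQABBQUEAQkJCAENDQwBEREQARUVFAEZGRgBHR0cASEhIAElJSQBKSkoAS0tLAExMTABNTU0ATk5OAE9PTwBQUFAAUVFRAFJSUgBTU1MAVFRUAFVVVQBWVlYAV1dXAFhYWABZWVkAWlpaAFtbWwBcXFwAXV1dAF5eXgBfX18AYGBgAGFhYQBiYmIAY2NjAGRkZABlZWUAZmZmAGdnZwBoaGgAaWlpAGpqagBra2sAbGxsAG1tbQBubm4Ab29vAHBwcABxcXEAcnJyAHNzcwB0dHQAdXV1AHZ2dgB3d3cAeHh4AHl5eQB6enoAe3t7AHx8fAB9fX0Afn5+AH9/fwCAgIAAgYGBAIKCggCDg4MAhISEAIWFhQCGhoYAh4eHAIiIiACJiYkAioqKAIuLiwCMjIwAjY2NAI6OjgCPj48AkJCQAJGRkQCSkpIAk5OTAJSUlACVlZUAlpaWAJeXlwCYmJgAmZmZAJqamgCbm5sAnJycAJ2dnQCenp4An5+fAKCgoAChoaEAoqKiAKOjowCkpKQApaWlAKampgCnp6cAqKioAKmpqQCqqqoAq6urAKysrACtra0Arq6uAK+vrwCwsLAAsbGxALKysgCzs7MAtLS0ALW1tQC2trYAt7e3ALi4uAC5ubkAurq6ALu7uwC8vLwAvb29AL6+vgC/v78AwMDAAMHBwQDCwsIAw8PDAMTExADFxcUAxsbGAMfHxwDIyMgAycnJAMrKygDLy8sAzMzMAM3NzQDOzs4Az8/PANDQ0ADR0dEA0tLSANPT0wDU1NQA1dXVANbW1gDX19cA2NjYANnZ2QDa2toA29vbANzc3ADd3d0A3t7eAN/f3wDg4OAA4eHhAOLi4gDj4+MA5OTkAOXl5QDm5uYA5+fnAOjo6ADp6ekA6urqAOvr6wDs7OwA7e3tAO7u7gDv7+8A8PDwAPHx8QDy8vIA8/PzAPT09AD19fUA9vb2APf39wD4+PgA+fn5APr6+gD7+/sA/Pz8AP39/QD+/v4A////AOTbzLqmk66FcHF2f4mUnqbg1saznop+bWVma3WAjZih29C/q5WAbmFaWmBqd4SRnNXJuKOMd2RWT09VX2x7iZbPw7GbhG5aTEVESlVicoGPyr2qlH1mUkM8O0FLWWl5iMa5po93YEw8NDM5Q1FgcYHEtqOMdFxHOC8uMzxKWWp7xbaii3NbRjYtKy84RVRkdce5pI10XEc2LCotNkJQYHDLvKiQd19JOS4rLjVATl1s0MCslHtjTTwxLi82QE1badPEsJh/Z1FANTEyOEFNWWbVxrKbgmpVRDk0NTpCTVhk1MWym4NsV0Y7Nzc8RE1YYs/BrpiBa1dHPTg5PUVOWGE="/>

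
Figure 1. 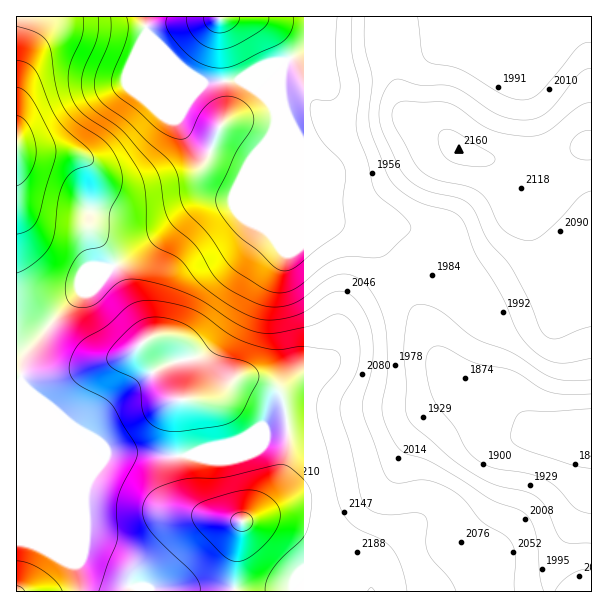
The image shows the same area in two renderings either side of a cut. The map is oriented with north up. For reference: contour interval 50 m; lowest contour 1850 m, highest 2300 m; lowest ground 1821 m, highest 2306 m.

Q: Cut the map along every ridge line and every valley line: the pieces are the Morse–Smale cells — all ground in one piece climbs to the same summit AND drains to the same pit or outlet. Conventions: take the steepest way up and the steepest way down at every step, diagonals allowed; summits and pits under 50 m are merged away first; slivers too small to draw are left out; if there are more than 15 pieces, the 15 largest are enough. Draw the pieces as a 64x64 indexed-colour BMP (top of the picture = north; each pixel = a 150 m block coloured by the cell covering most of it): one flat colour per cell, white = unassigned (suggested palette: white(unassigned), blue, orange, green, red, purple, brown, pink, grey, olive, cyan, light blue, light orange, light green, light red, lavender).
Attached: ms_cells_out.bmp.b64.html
<image width="64" height="64" href="data:image/bmp;base64,Qk12CAAAAAAAAHYAAAAoAAAAQAAAAEAAAAABAAQAAAAAAAAIAAATCwAAEwsAABAAAAAAAAAA////ALR3HwAOf/8ALKAsACgn1gC9Z5QAS1aMAMJ34wB/f38AIr28AM++FwDox64AeLv/AIrfmACWmP8A1bDFAJmZmZERERERERERERERERERERERERERERERERERERERmZmZkRERERERERERERERERERERERERERERERERERERGZmZmREREREREREREREREREREREREREREREREREREREZmZmZERERERERERERERERERERERERERERERERERERERmZmZERERERERERERERERERERERERERERERERERERERGZmZkREREREREREREREREREREREREREREREREREREREZmZkRERERERERERERERERERERERERERERERERERERERmZmRERERERERERERERERERERERERERERERERERERERGZmREREREREREREREREREREREREREREREREREREREREZmZERERERERERERERERERERERERERERERERERERERERmZkRERERERERERERERERERERERERERERERERERERERGZkREREREREREREREREREREREREREREREREREREREREZmRERERERERERERERERERERERERERERERERERERERERmRERERERERERERERERERERERERERERERERERERERERGZEREREREREREREREREREREREREREREREREREREREREZkRERERERERERERERERERERERERERERERERERERERERkRERERERERERERERERERERERERERERERERERERERERGREREREREREREREREREREREREREREREREREREREREREZEREREREREREREREREREREREREREREREREREREVVVVVkREREREREREREREREREREREREREREREREREREVVVVVWREREREREREREREREREREREREREREREREREREVVVVVVZEREREREREREiIiERERERERERERERERERERFVVVVVVVERERERERERESIiIhEREREREREREREREREVVVVVVVVVURERERERERESIiIiIREiIREREREREREREVVVVVVVVVVRERERERERESIiIiIiIiIiIREREREREREVVVVVVVVVVVERERERERERIiIiIiIiIiIiIREREREREVVVVVVVVVVVURERERERERIiIiIiIiIiIiIiERERERERVVVVVVVVVVVYgREREREREiIiIiIiIiIiIiIhERERERVVVVVVVVVVVViIERERERESIiIiIiIiIiIiIiERERERFVVVVVVVVVVVWIiBERERERIiIiIiIiIiIiIiIREREREVVVVVVVVVVVVYiIEREREREiIiIiIiIiIiIiIiEREREVVVVVVVVVVVVViIiBEREREiIiIiIiIiIiIiIiIhEREVVVVVVVVVVVVVWIiIgRERESIiIiIiIiIiIiIiIiIRERVVVVVVVVVVVVVYiIiIgRESIiIiIiIiIiIiIiIiIiERVVVVVVVVVVVVVViIiIiIERIiIiIiIiIiIiIiIiIiIiFVVVVVVVVVVVVVWIiIiIiBIiIiIiIiIiIiIiIiIiIiJEVVVERVVVVVVVVYiIiIiIgiIiIiIiIiIiIiIiIiIiIkREREREVVVVVVVViIiIiIgzMiIiIiIiIiIiIiIiIiIkRERERERFVVVVVVWIiIiIiDMzIiIiIiIiIiIiIiIiIkRERERERERVVVVVVYiIiIiDMzMzIiIiIiIiIiIiIiIiREREREREREVVVVVViIgzMzMzMzMyIiIiIiIiIiIiIkRERERERERERVVVVVWIMzMzMzMzMzMiIiIiIiIiIkREREREREREREREVVVVVYMzMzMzMzMzMzIiIiIiIiIiREREREREREREREVVVVVVMzMzMzMzMzMzMzMiIiIiIiJERERERERERERERVVVVVUzMzMzMzMzMzMzMzMyIiIiJERERERERERERERVVVVVVTMzMzMzMzMzMzMzMzIiIiIkRERERERERERERFVVVVVVMzMzMzMzMzMzMzMzMyIiIkREREREREREREREVVVVVVUzMzMzMzMzMzMzMzMyIiIiREREREREREREREVVVVVVVTMzMzMzMzMzMzMzMiIiIiRERERERERERERGZmZmZlVVMzMzMzMzMzMzMzIiIiIiJERERERERERERmZmZmZmZmUzMzMzMzMzMzMyIiIiIiIkRERERERERERmZmZmZmZmZjMzMzMzMzMzMyIiIiIiIkREREREREREZmZmZmZmZmZmMzMzMzMzMzMzIiIiIiIiRERERERERGZmZmZmZmZmZmYzMzMzMzMzMzIiIiIiIiJERERERERGZmZmZmZmZmZmZjMzMzMzMzMzMiIiIiIiIkREREREREZmZmZmZmZmZmZmMzMzMzMzMzMyIiIiIiIkRERERERERmZmZmZmZmZmZmYzMzMzMzMzMyIiIiIiIiRERERERERmZmZmZmZmZmZmZjMzMzMzMzMzIid3d3ciJERERERERGZmZmZmZmZmZmZmMzMzMzMzMzIid3d3d3dyREREREREZmZmZmZmZmZmZmYzMzMzMzMzMid3d3d3d3d0RERERERmZmZmZmZmZmZmZjMzMzMzMzMyd3d3d3d3d3d0RERERGZmZmZmZmZmZmZmMzMzMzMzMzd3d3d3d3d3d3RERERGZmZmZmZmZmZmZmYzMzMzMzMzN3d3d3d3d3d3dEREREZmZmZmZmZmZmZmZjMzMzMzMzM3d3d3d3d3d3d0RERERmZmZmZmZmZmZmZm"/>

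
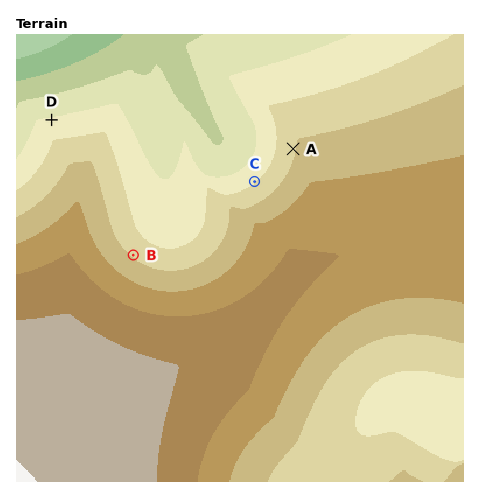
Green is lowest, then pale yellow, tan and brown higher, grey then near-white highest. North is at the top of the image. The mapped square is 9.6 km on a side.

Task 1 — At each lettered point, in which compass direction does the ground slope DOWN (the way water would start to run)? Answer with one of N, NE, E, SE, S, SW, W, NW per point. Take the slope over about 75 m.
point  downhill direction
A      W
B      NE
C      NW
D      N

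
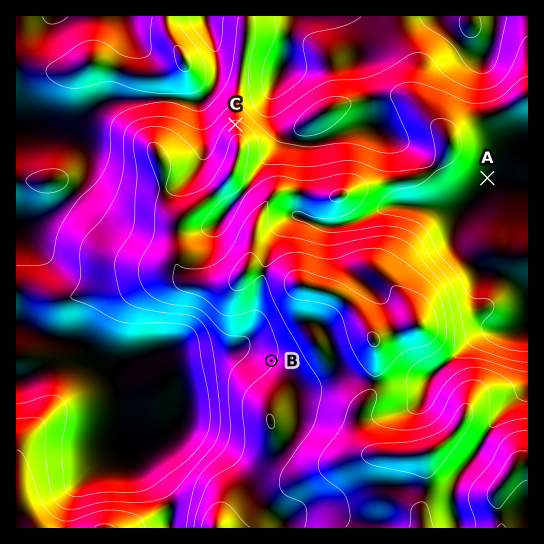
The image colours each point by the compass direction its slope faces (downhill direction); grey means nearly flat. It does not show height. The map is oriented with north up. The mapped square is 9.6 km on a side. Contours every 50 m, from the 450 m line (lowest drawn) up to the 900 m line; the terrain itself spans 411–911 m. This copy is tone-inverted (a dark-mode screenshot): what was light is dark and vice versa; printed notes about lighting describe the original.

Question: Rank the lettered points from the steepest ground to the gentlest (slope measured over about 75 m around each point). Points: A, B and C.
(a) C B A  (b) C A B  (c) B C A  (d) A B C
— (a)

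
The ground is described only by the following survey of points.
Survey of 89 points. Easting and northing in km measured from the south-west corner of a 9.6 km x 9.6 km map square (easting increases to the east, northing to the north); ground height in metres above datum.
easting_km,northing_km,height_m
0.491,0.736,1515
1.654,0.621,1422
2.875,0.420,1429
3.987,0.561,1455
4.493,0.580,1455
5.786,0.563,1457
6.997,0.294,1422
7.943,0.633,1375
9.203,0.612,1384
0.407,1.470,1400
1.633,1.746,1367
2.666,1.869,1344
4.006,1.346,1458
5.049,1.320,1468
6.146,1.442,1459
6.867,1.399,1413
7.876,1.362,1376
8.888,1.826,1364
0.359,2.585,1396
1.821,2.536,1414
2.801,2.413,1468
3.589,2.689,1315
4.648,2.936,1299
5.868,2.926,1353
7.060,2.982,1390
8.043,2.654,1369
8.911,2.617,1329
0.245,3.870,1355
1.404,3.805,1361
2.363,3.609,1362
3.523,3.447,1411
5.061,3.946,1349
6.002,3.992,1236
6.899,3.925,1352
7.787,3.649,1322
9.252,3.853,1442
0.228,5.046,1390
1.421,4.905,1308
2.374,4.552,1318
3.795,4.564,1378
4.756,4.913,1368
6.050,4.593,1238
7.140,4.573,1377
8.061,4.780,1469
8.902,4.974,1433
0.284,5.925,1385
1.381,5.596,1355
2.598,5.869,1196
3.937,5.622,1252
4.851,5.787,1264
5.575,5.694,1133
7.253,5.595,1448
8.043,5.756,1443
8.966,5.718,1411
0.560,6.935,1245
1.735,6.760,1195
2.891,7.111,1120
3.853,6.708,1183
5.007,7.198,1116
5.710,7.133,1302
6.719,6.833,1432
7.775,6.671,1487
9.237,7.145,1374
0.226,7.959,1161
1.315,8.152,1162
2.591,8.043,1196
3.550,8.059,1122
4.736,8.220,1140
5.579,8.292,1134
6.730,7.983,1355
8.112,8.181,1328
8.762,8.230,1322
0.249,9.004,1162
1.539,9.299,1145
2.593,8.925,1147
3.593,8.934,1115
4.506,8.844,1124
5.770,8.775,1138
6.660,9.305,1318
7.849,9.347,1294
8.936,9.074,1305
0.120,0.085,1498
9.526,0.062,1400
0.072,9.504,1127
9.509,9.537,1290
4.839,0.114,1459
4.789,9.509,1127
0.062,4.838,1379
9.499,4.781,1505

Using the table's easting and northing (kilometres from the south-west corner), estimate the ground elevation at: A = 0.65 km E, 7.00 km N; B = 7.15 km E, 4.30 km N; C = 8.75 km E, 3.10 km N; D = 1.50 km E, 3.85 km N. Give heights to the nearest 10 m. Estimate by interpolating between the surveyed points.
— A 1270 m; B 1340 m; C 1330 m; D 1360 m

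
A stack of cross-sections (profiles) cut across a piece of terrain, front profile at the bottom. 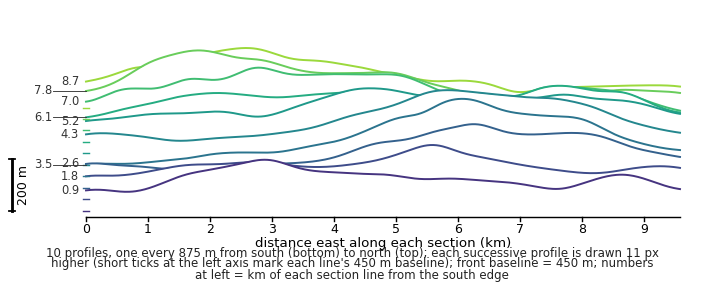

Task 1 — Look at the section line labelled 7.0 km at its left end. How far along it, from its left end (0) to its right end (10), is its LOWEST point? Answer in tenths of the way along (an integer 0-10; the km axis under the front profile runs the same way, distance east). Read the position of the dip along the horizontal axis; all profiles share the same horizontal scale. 10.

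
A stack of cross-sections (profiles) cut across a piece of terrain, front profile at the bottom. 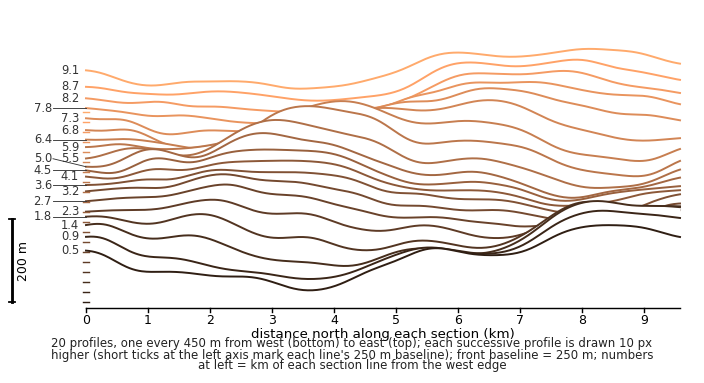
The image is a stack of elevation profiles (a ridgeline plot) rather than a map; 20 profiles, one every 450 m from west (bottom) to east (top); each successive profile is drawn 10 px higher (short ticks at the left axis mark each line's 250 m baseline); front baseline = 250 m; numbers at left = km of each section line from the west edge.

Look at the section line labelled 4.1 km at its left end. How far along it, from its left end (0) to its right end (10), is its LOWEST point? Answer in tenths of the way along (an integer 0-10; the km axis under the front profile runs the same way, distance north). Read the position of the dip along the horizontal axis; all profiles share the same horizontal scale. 8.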